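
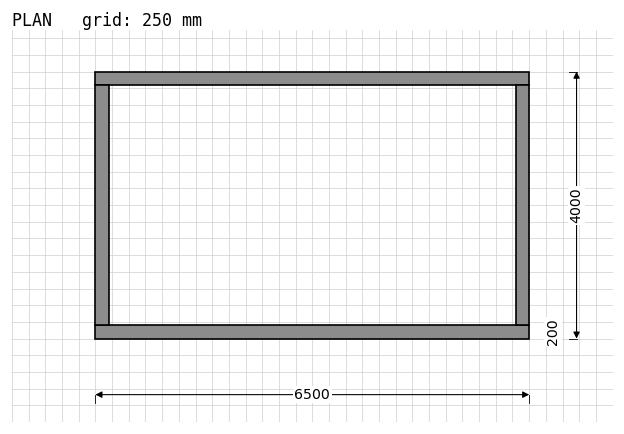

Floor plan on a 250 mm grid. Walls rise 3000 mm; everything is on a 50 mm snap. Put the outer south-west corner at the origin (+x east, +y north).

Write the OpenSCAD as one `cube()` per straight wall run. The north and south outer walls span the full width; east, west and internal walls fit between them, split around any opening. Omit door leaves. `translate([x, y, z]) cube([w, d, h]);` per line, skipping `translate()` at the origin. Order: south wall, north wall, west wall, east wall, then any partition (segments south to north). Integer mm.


cube([6500, 200, 3000]);
translate([0, 3800, 0]) cube([6500, 200, 3000]);
translate([0, 200, 0]) cube([200, 3600, 3000]);
translate([6300, 200, 0]) cube([200, 3600, 3000]);


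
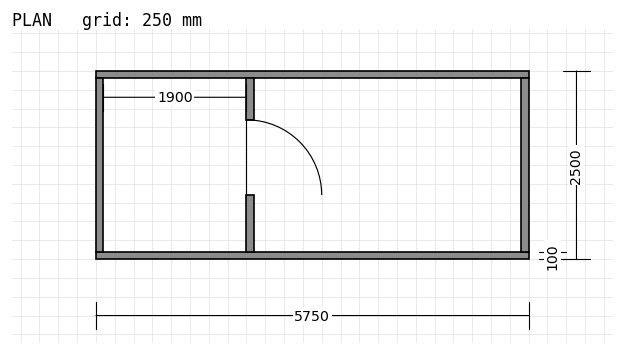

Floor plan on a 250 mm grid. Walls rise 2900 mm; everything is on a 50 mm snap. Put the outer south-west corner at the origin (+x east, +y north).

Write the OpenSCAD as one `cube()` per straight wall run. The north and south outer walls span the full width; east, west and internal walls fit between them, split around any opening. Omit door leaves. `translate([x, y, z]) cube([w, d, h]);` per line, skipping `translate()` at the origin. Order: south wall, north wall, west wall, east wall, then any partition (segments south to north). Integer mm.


cube([5750, 100, 2900]);
translate([0, 2400, 0]) cube([5750, 100, 2900]);
translate([0, 100, 0]) cube([100, 2300, 2900]);
translate([5650, 100, 0]) cube([100, 2300, 2900]);
translate([2000, 100, 0]) cube([100, 750, 2900]);
translate([2000, 1850, 0]) cube([100, 550, 2900]);


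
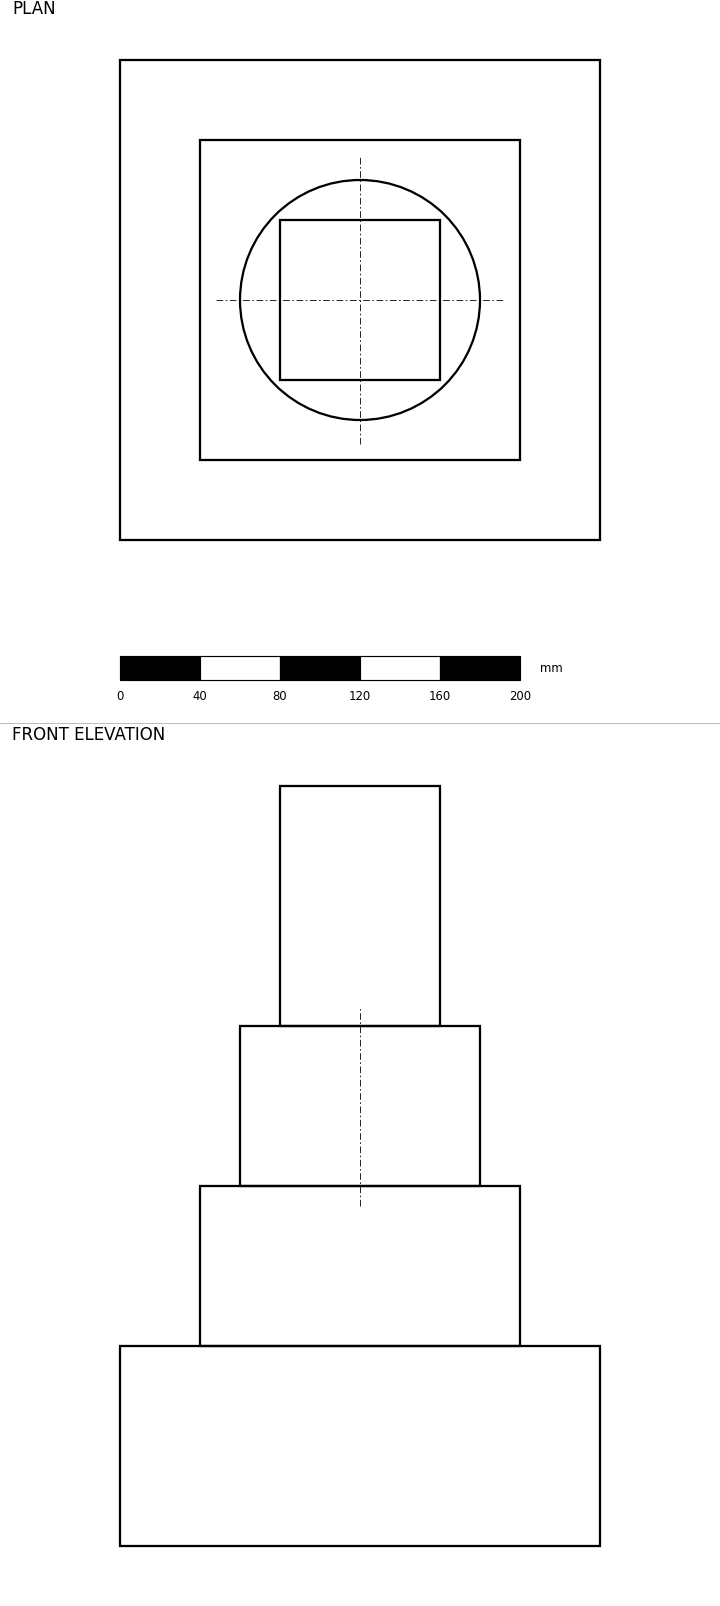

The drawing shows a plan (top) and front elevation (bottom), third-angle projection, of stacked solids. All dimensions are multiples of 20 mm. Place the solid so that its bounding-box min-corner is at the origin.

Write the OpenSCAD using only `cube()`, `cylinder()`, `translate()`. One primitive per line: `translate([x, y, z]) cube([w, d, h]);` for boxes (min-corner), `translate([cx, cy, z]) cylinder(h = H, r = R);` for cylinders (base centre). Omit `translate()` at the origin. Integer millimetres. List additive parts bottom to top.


cube([240, 240, 100]);
translate([40, 40, 100]) cube([160, 160, 80]);
translate([120, 120, 180]) cylinder(h = 80, r = 60);
translate([80, 80, 260]) cube([80, 80, 120]);


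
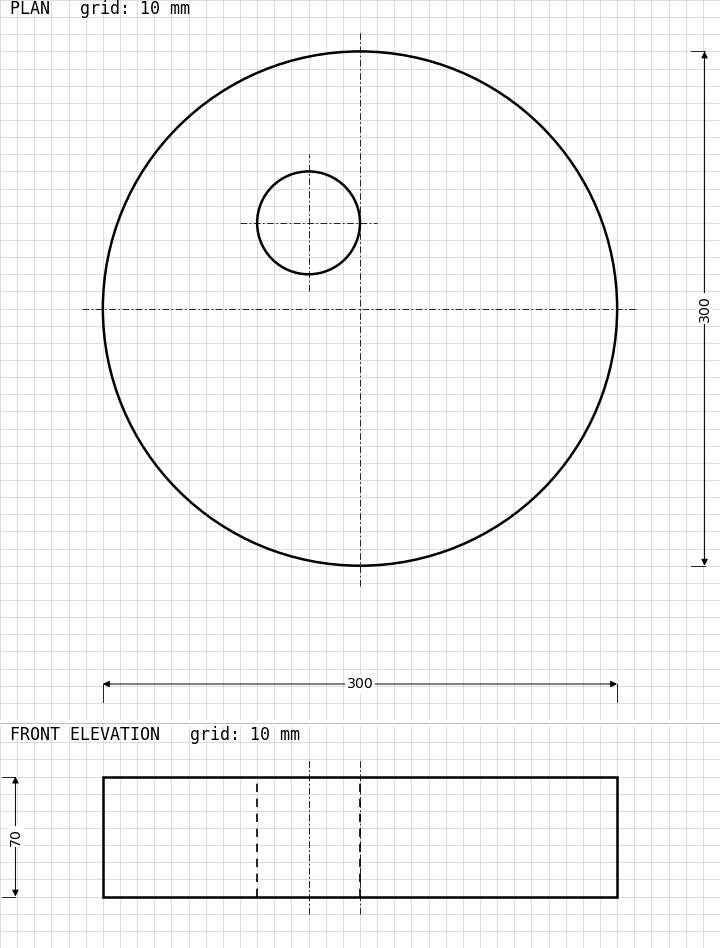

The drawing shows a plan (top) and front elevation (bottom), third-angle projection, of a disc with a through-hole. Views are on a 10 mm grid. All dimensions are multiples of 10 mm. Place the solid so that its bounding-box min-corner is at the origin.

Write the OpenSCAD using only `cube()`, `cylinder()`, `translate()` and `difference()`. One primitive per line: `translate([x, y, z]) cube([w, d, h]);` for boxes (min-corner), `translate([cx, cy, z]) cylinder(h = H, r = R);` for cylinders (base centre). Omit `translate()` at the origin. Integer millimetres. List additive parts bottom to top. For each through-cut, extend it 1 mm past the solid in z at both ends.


difference() {
  translate([150, 150, 0]) cylinder(h = 70, r = 150);
  translate([120, 200, -1]) cylinder(h = 72, r = 30);
}


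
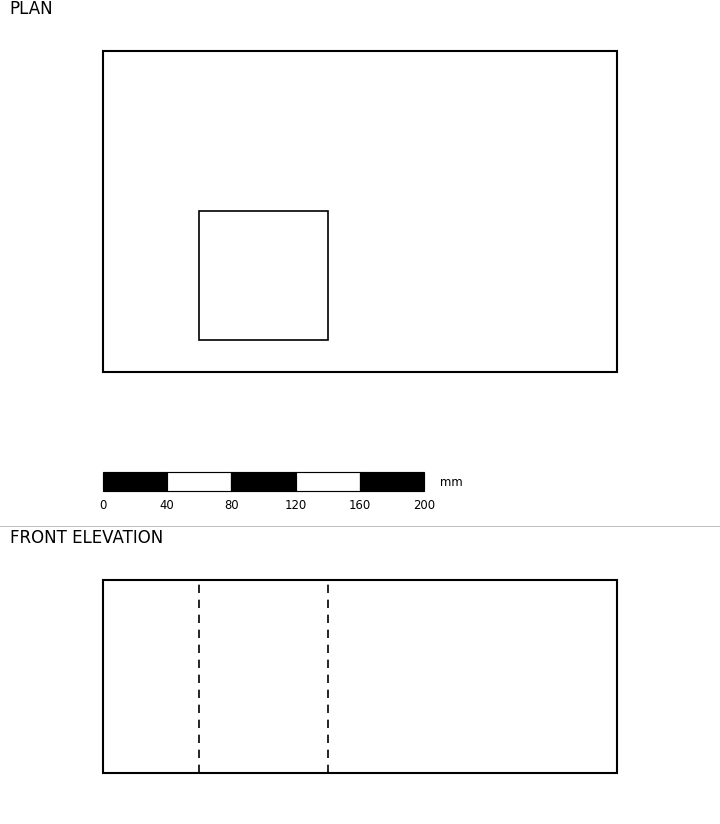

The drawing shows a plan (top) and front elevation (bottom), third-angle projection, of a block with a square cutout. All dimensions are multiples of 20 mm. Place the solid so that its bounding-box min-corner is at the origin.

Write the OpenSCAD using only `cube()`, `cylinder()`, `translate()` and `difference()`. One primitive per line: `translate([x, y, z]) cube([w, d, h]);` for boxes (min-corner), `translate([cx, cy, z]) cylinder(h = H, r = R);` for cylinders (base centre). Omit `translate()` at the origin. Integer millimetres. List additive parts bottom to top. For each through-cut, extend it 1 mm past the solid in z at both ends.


difference() {
  cube([320, 200, 120]);
  translate([60, 20, -1]) cube([80, 80, 122]);
}


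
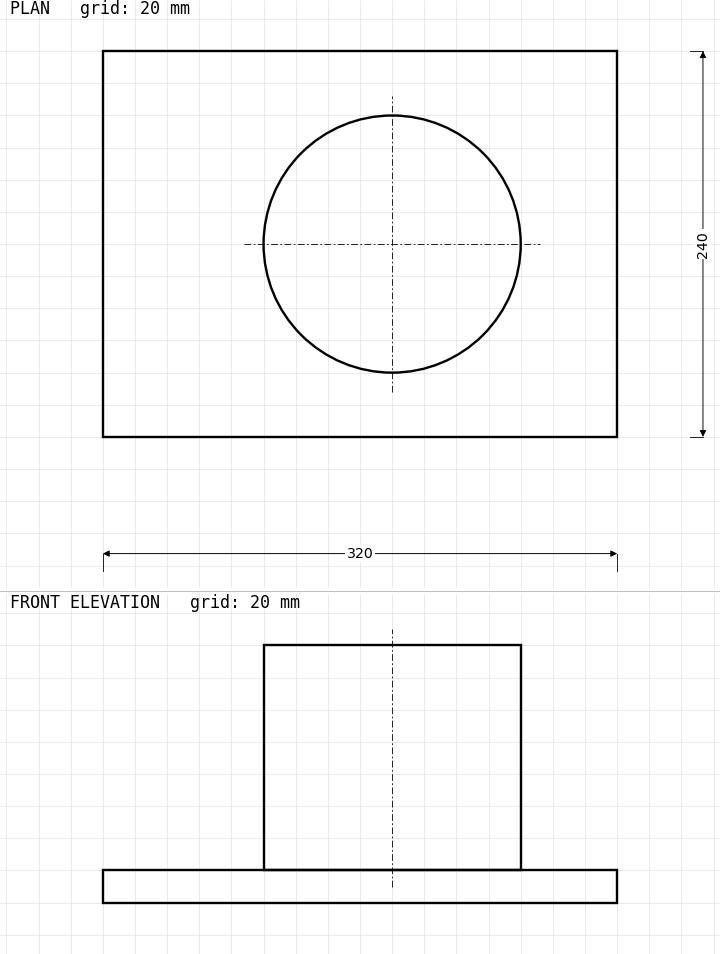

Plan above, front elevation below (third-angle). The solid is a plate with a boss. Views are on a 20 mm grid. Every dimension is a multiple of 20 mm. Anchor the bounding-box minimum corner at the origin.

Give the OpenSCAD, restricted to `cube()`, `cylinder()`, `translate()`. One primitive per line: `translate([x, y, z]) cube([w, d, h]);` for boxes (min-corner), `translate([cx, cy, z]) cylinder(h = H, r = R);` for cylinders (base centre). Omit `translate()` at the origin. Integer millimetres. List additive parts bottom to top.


cube([320, 240, 20]);
translate([180, 120, 20]) cylinder(h = 140, r = 80);


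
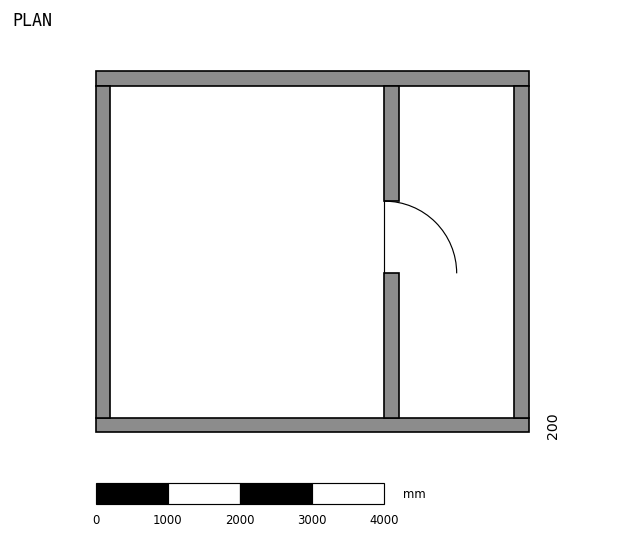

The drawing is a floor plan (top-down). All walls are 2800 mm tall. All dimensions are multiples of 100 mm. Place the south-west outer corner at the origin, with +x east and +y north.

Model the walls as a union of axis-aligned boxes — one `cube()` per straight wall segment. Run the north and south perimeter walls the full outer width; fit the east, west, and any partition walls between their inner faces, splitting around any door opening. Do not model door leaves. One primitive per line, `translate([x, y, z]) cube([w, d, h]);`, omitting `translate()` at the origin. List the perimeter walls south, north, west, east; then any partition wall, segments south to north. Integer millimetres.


cube([6000, 200, 2800]);
translate([0, 4800, 0]) cube([6000, 200, 2800]);
translate([0, 200, 0]) cube([200, 4600, 2800]);
translate([5800, 200, 0]) cube([200, 4600, 2800]);
translate([4000, 200, 0]) cube([200, 2000, 2800]);
translate([4000, 3200, 0]) cube([200, 1600, 2800]);


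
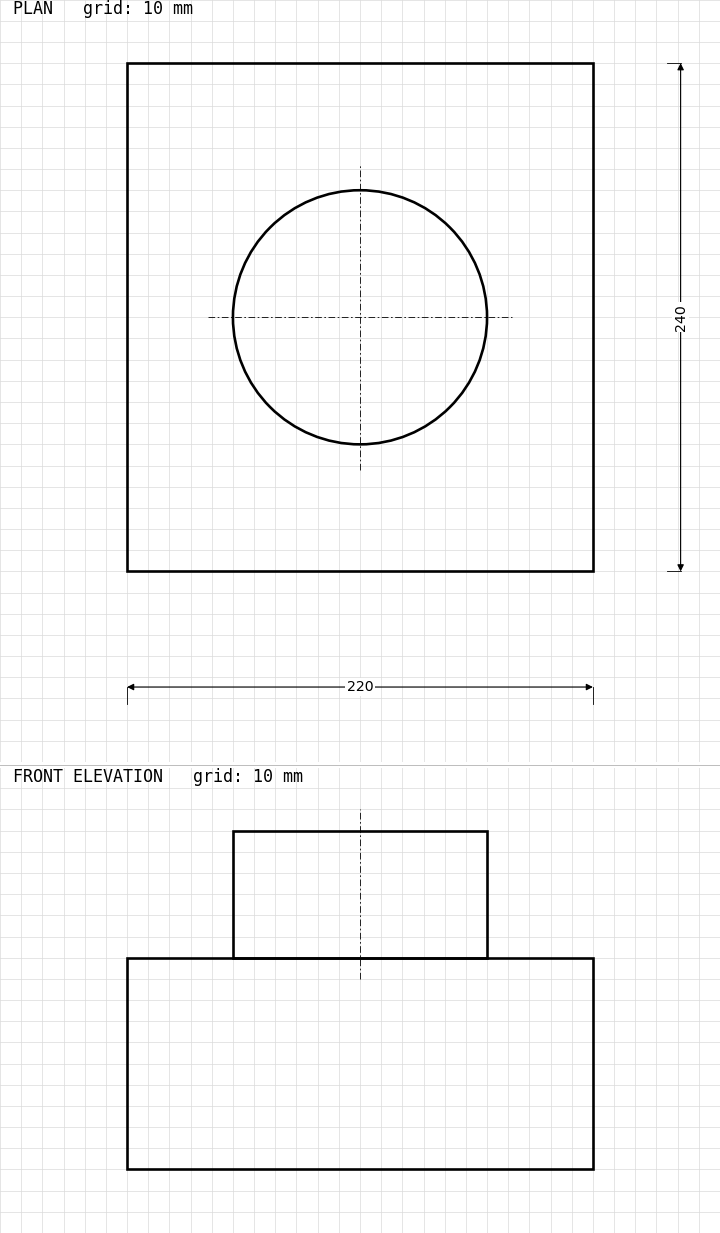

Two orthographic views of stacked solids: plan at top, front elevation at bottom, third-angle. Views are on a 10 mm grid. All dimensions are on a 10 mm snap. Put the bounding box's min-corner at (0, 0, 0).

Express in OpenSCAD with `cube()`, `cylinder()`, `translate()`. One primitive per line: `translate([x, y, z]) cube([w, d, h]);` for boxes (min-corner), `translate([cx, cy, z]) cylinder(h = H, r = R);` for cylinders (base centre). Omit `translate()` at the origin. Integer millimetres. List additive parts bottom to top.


cube([220, 240, 100]);
translate([110, 120, 100]) cylinder(h = 60, r = 60);


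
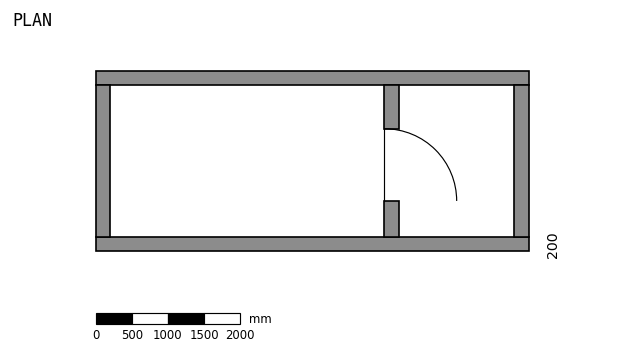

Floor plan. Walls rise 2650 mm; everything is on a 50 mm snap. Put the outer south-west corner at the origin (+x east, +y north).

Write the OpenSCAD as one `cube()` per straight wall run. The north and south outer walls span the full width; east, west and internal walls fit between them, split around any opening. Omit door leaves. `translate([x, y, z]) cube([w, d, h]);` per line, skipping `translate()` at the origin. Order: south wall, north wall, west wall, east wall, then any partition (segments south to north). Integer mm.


cube([6000, 200, 2650]);
translate([0, 2300, 0]) cube([6000, 200, 2650]);
translate([0, 200, 0]) cube([200, 2100, 2650]);
translate([5800, 200, 0]) cube([200, 2100, 2650]);
translate([4000, 200, 0]) cube([200, 500, 2650]);
translate([4000, 1700, 0]) cube([200, 600, 2650]);


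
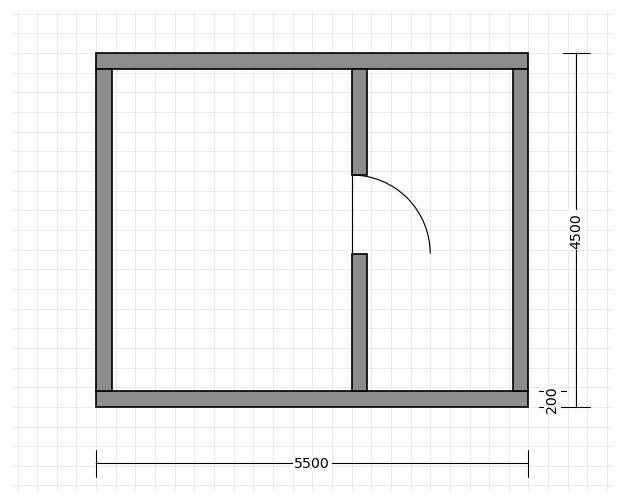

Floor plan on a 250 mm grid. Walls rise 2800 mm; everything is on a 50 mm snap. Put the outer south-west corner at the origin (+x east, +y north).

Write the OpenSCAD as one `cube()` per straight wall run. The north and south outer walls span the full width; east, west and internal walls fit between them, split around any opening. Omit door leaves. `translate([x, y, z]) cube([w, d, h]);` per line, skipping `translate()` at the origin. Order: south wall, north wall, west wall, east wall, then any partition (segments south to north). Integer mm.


cube([5500, 200, 2800]);
translate([0, 4300, 0]) cube([5500, 200, 2800]);
translate([0, 200, 0]) cube([200, 4100, 2800]);
translate([5300, 200, 0]) cube([200, 4100, 2800]);
translate([3250, 200, 0]) cube([200, 1750, 2800]);
translate([3250, 2950, 0]) cube([200, 1350, 2800]);


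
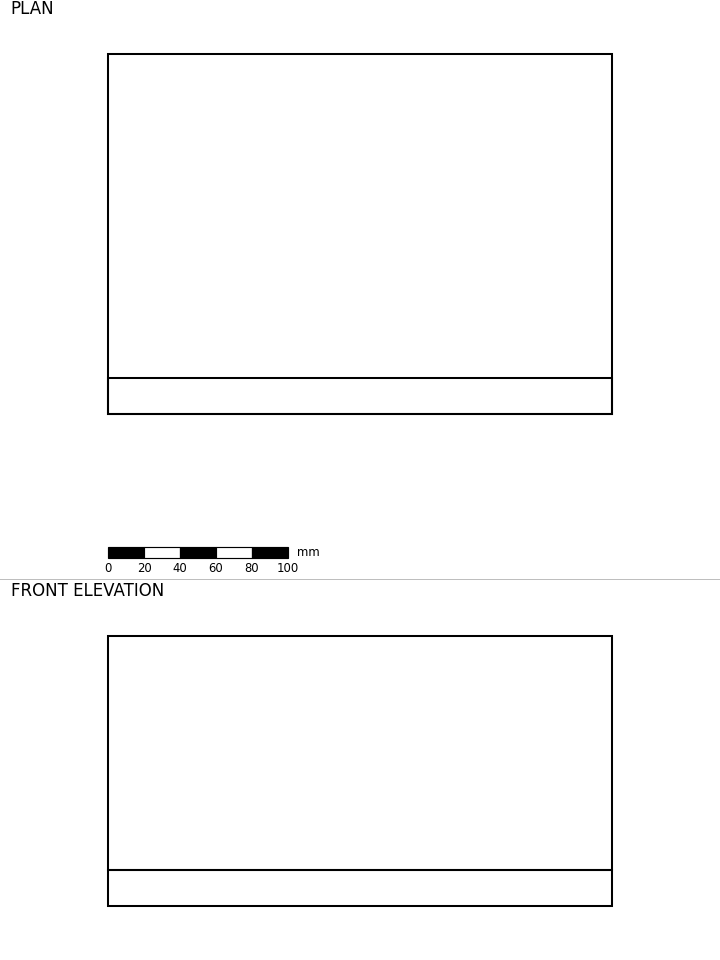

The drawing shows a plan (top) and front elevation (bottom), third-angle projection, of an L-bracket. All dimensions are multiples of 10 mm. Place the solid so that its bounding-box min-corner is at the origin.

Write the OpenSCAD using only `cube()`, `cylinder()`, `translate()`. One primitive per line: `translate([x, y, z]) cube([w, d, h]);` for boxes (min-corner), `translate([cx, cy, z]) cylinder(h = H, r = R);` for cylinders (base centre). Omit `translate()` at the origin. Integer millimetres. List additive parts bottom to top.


cube([280, 200, 20]);
translate([0, 0, 20]) cube([280, 20, 130]);


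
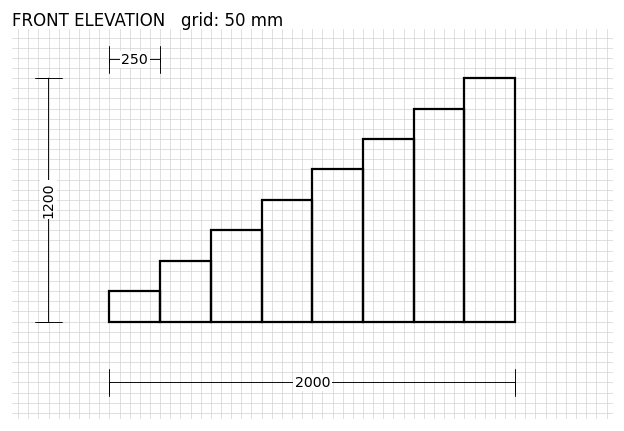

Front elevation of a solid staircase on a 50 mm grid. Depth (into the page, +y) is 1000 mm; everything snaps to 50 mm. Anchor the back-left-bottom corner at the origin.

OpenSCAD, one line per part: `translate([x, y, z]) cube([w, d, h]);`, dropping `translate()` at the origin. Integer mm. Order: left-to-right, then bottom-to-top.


cube([250, 1000, 150]);
translate([250, 0, 0]) cube([250, 1000, 300]);
translate([500, 0, 0]) cube([250, 1000, 450]);
translate([750, 0, 0]) cube([250, 1000, 600]);
translate([1000, 0, 0]) cube([250, 1000, 750]);
translate([1250, 0, 0]) cube([250, 1000, 900]);
translate([1500, 0, 0]) cube([250, 1000, 1050]);
translate([1750, 0, 0]) cube([250, 1000, 1200]);


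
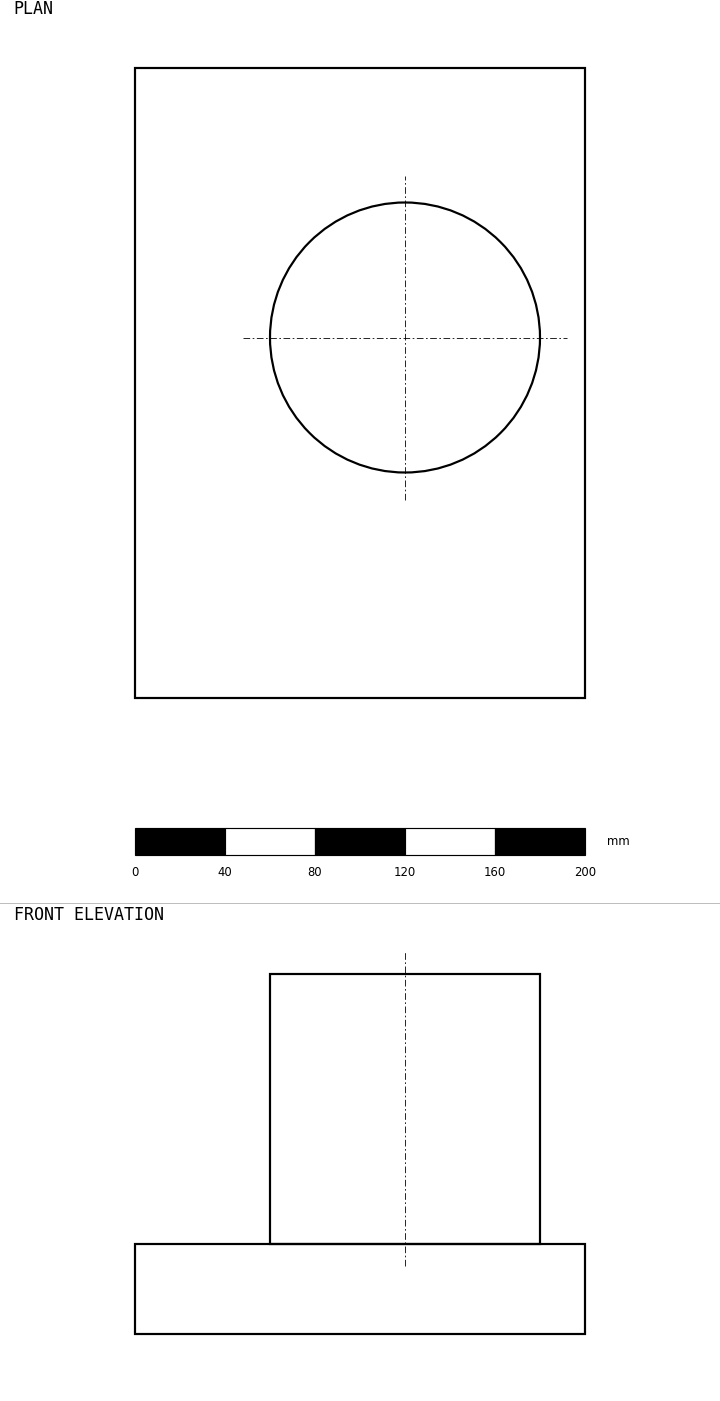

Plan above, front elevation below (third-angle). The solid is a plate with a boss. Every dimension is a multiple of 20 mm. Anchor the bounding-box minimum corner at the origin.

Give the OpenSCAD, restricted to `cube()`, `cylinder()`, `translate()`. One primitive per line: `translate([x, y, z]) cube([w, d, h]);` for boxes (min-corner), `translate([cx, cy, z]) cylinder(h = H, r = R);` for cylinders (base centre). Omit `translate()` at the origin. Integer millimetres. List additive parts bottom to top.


cube([200, 280, 40]);
translate([120, 160, 40]) cylinder(h = 120, r = 60);


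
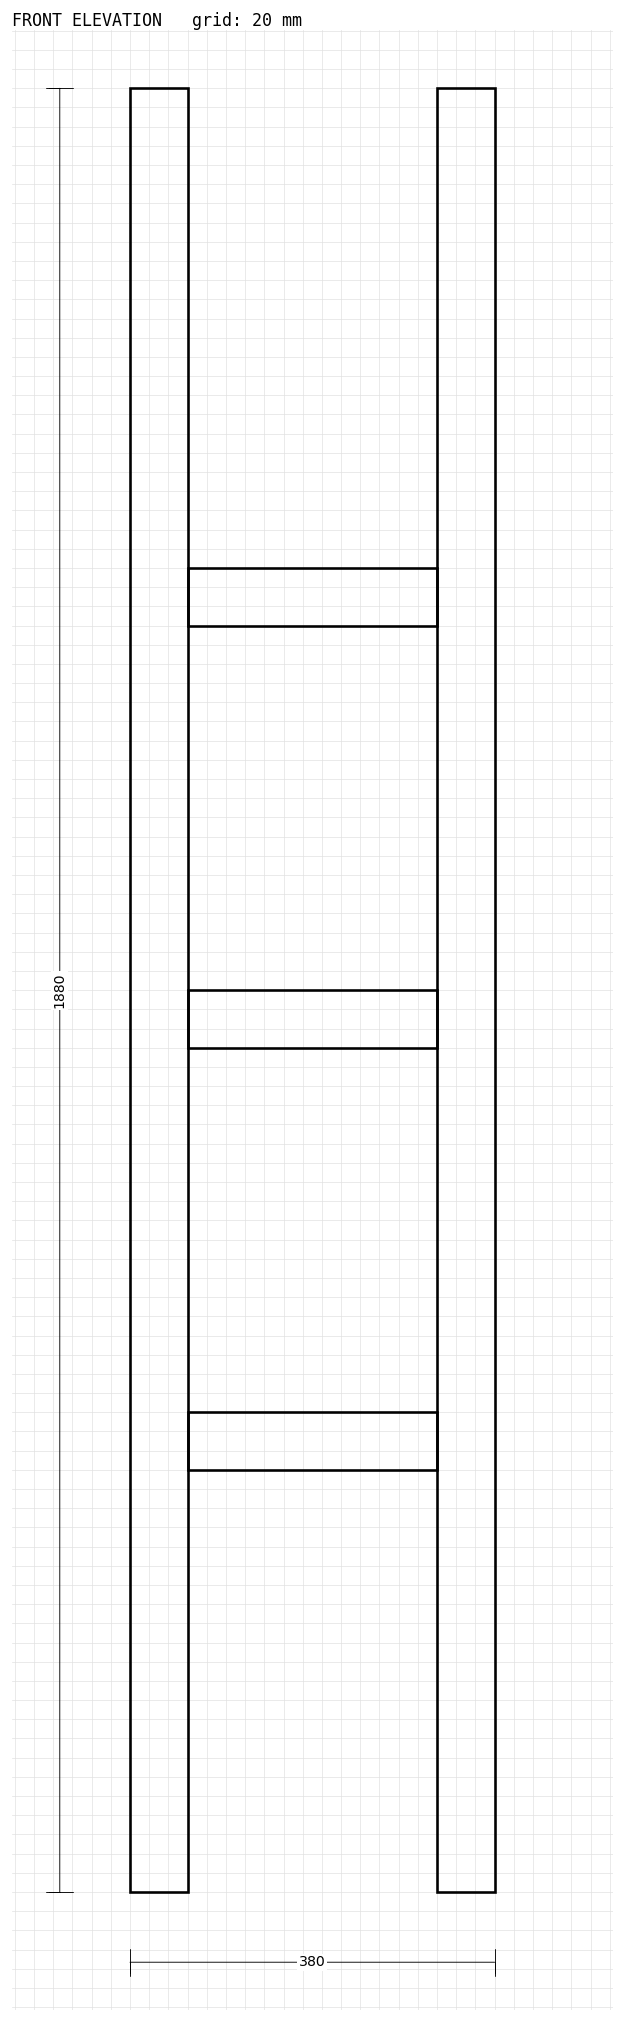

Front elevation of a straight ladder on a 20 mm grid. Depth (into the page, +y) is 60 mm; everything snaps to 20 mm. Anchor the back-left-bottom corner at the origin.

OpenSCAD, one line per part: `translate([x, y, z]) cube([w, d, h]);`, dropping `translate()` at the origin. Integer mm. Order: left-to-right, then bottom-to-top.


cube([60, 60, 1880]);
translate([60, 0, 440]) cube([260, 60, 60]);
translate([60, 0, 880]) cube([260, 60, 60]);
translate([60, 0, 1320]) cube([260, 60, 60]);
translate([320, 0, 0]) cube([60, 60, 1880]);


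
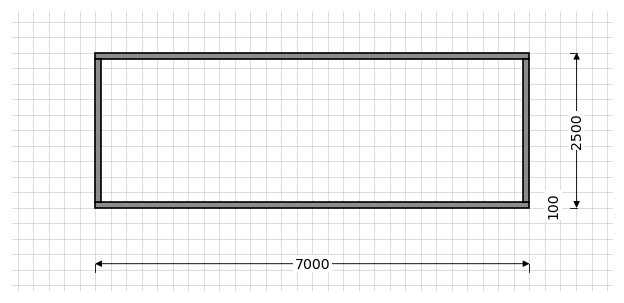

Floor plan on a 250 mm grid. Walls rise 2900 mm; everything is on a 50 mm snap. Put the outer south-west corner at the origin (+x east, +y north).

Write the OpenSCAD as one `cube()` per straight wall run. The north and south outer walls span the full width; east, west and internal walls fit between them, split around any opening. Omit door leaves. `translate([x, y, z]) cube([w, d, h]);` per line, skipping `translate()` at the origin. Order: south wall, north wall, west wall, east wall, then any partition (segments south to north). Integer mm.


cube([7000, 100, 2900]);
translate([0, 2400, 0]) cube([7000, 100, 2900]);
translate([0, 100, 0]) cube([100, 2300, 2900]);
translate([6900, 100, 0]) cube([100, 2300, 2900]);


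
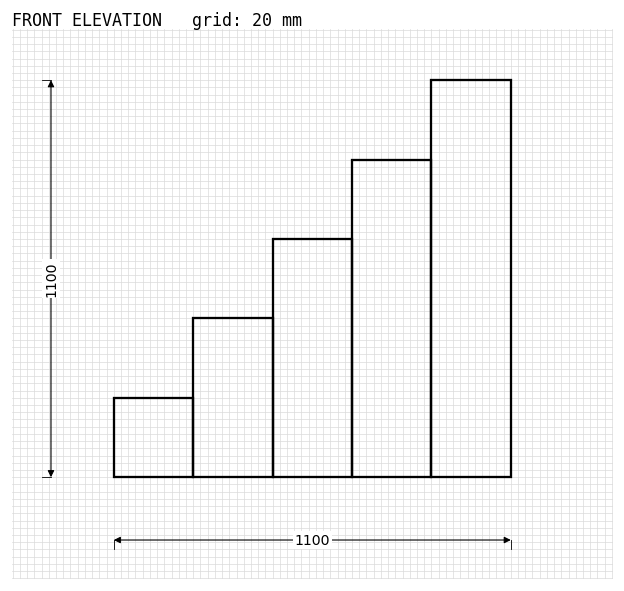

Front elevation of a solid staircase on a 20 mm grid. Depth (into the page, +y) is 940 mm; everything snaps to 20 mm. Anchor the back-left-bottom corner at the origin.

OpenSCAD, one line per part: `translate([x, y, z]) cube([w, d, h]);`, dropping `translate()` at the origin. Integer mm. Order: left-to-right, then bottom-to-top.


cube([220, 940, 220]);
translate([220, 0, 0]) cube([220, 940, 440]);
translate([440, 0, 0]) cube([220, 940, 660]);
translate([660, 0, 0]) cube([220, 940, 880]);
translate([880, 0, 0]) cube([220, 940, 1100]);


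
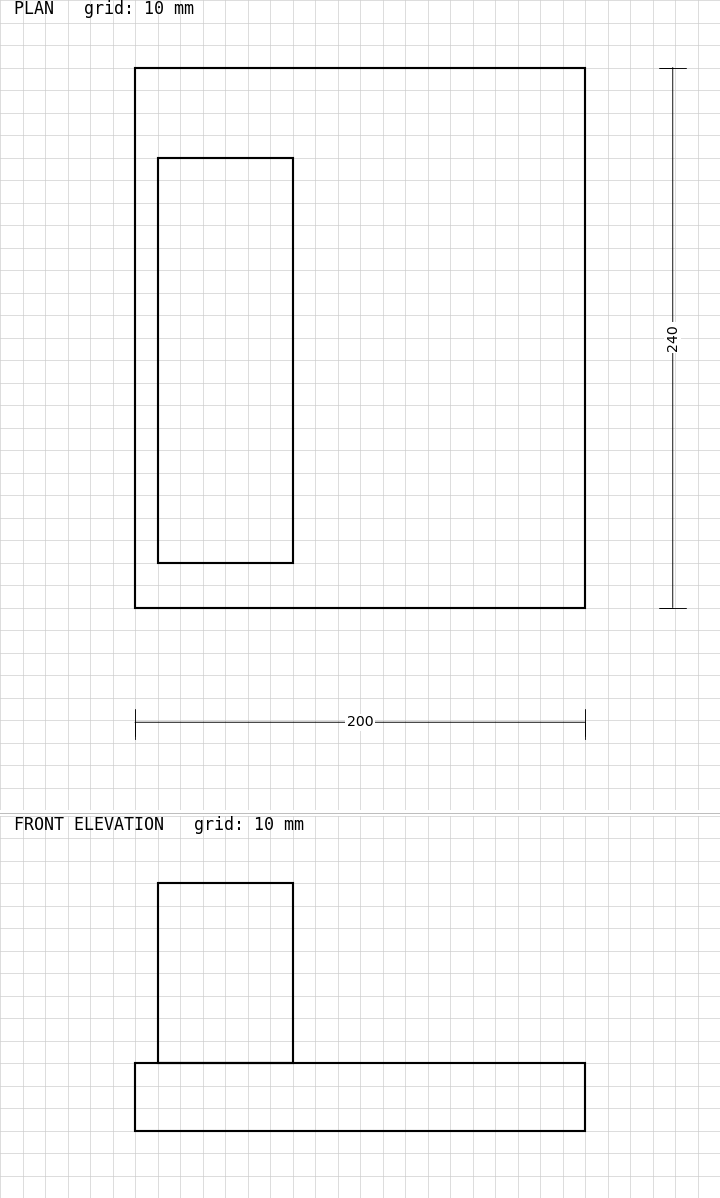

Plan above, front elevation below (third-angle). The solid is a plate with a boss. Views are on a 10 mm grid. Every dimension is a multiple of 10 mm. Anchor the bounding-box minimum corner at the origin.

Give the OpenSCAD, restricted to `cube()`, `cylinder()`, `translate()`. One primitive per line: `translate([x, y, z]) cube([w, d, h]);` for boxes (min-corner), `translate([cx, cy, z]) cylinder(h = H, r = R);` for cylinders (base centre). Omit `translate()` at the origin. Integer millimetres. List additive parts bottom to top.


cube([200, 240, 30]);
translate([10, 20, 30]) cube([60, 180, 80]);


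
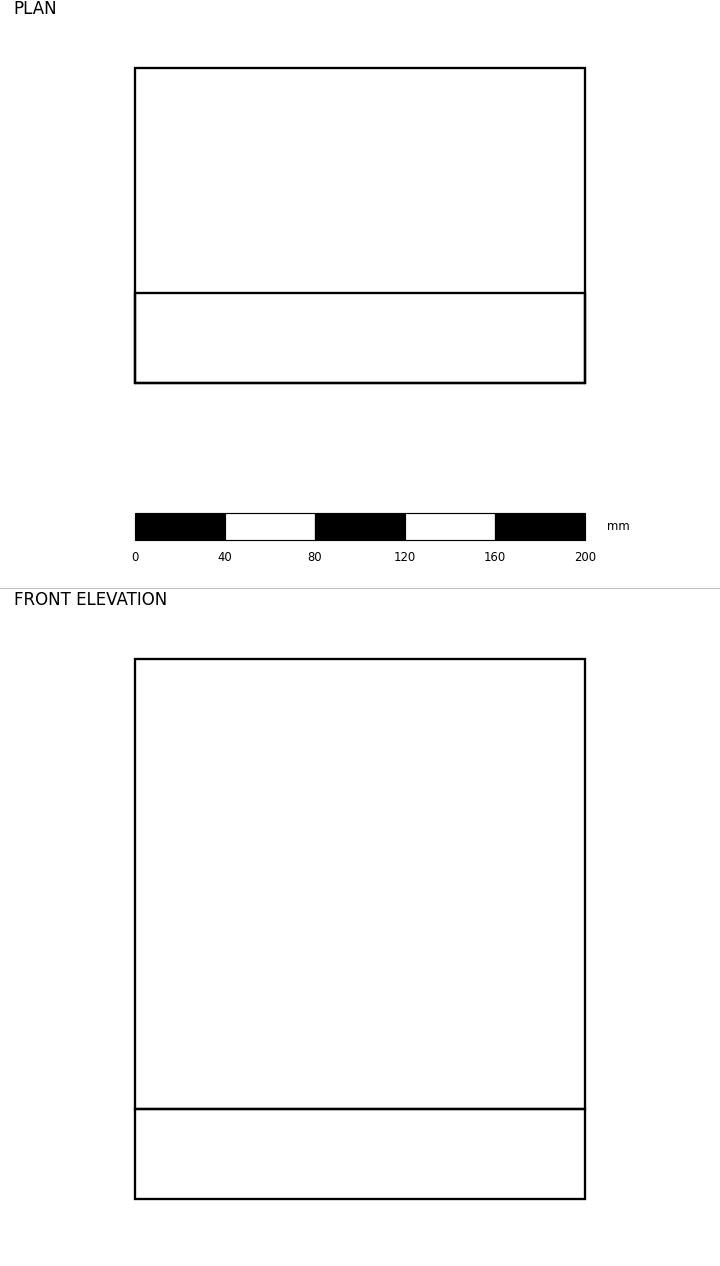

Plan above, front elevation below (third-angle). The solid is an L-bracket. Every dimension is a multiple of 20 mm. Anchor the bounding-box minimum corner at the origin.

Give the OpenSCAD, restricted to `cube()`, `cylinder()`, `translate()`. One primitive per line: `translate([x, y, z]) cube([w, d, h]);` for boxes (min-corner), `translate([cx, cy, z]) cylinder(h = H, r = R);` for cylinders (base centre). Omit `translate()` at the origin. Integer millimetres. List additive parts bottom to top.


cube([200, 140, 40]);
translate([0, 0, 40]) cube([200, 40, 200]);


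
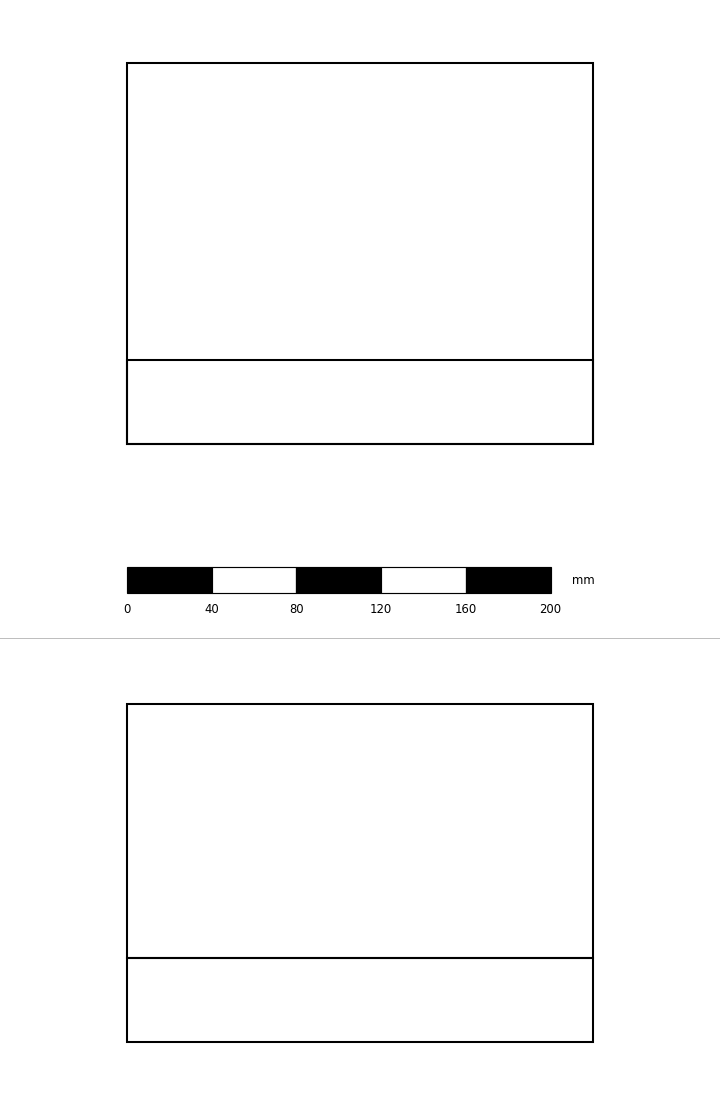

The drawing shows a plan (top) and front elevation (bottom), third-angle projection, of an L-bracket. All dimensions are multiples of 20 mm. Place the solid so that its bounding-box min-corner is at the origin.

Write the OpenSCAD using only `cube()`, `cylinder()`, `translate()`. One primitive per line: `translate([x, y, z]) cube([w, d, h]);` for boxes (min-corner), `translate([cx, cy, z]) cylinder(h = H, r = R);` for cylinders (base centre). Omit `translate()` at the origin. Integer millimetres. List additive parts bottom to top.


cube([220, 180, 40]);
translate([0, 0, 40]) cube([220, 40, 120]);


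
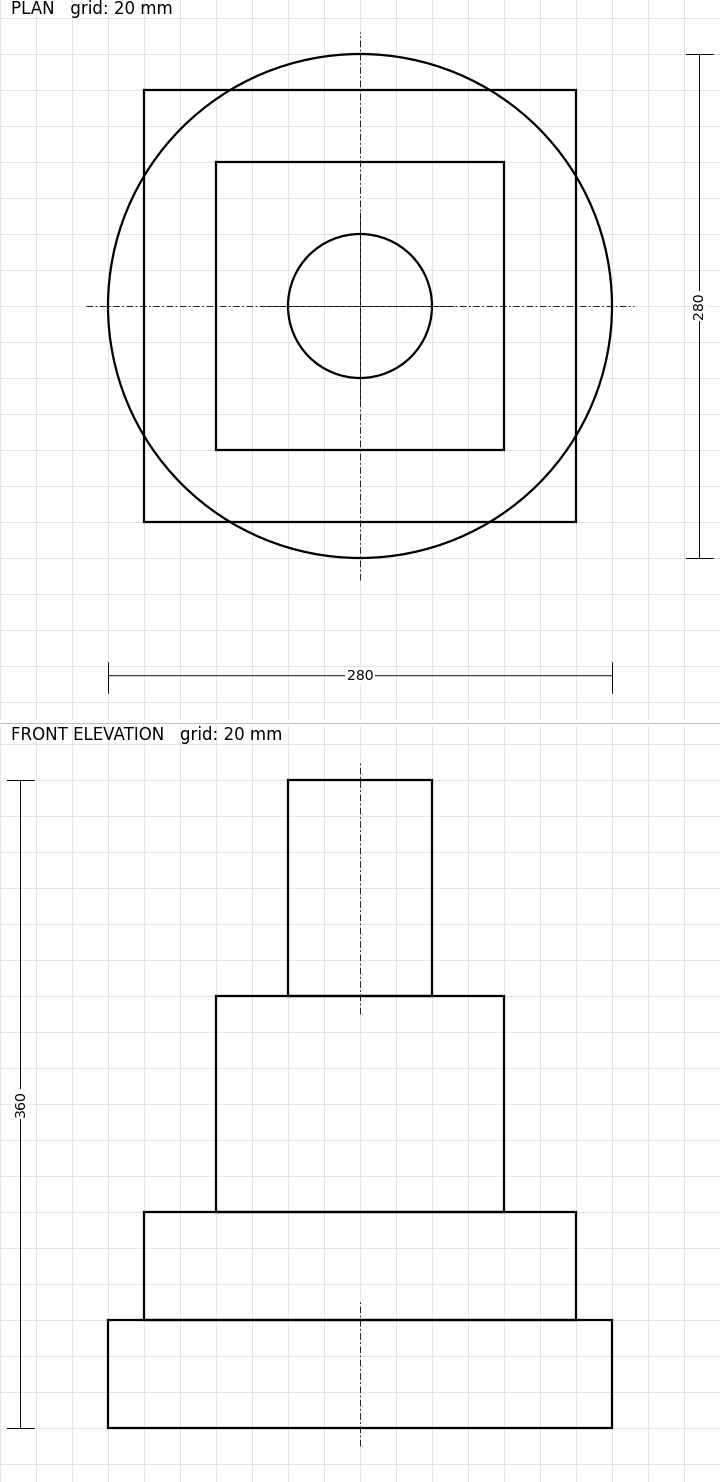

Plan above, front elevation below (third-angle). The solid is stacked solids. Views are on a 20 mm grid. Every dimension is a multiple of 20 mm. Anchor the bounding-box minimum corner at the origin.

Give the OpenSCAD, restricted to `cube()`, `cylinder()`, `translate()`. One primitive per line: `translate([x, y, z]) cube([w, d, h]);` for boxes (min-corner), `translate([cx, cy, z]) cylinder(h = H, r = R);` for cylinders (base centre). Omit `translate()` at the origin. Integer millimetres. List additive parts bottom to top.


translate([140, 140, 0]) cylinder(h = 60, r = 140);
translate([20, 20, 60]) cube([240, 240, 60]);
translate([60, 60, 120]) cube([160, 160, 120]);
translate([140, 140, 240]) cylinder(h = 120, r = 40);


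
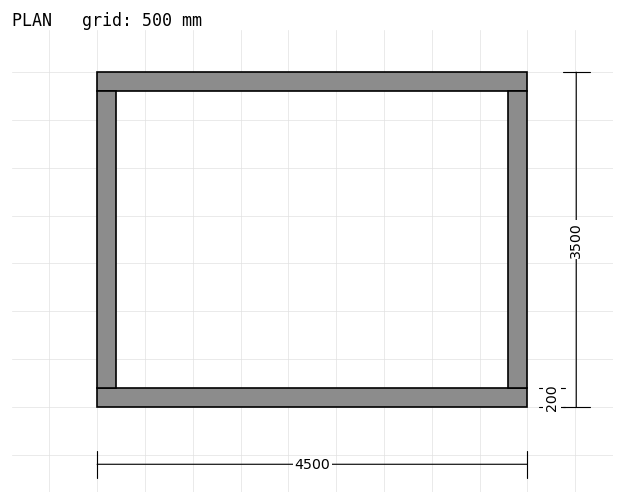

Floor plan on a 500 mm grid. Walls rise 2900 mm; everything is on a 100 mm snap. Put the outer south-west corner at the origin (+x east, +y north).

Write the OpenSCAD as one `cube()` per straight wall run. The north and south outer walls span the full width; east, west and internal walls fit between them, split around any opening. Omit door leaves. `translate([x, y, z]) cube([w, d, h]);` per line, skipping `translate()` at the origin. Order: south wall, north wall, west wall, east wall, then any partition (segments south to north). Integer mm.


cube([4500, 200, 2900]);
translate([0, 3300, 0]) cube([4500, 200, 2900]);
translate([0, 200, 0]) cube([200, 3100, 2900]);
translate([4300, 200, 0]) cube([200, 3100, 2900]);


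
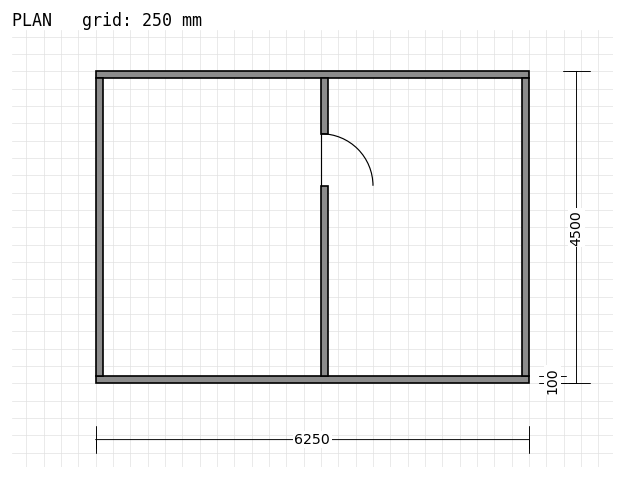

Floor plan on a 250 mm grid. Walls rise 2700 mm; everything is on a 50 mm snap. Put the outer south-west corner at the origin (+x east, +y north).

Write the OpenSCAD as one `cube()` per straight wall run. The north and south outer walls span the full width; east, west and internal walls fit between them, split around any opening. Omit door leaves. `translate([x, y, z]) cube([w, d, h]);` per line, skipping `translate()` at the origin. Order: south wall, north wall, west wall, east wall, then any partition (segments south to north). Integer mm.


cube([6250, 100, 2700]);
translate([0, 4400, 0]) cube([6250, 100, 2700]);
translate([0, 100, 0]) cube([100, 4300, 2700]);
translate([6150, 100, 0]) cube([100, 4300, 2700]);
translate([3250, 100, 0]) cube([100, 2750, 2700]);
translate([3250, 3600, 0]) cube([100, 800, 2700]);


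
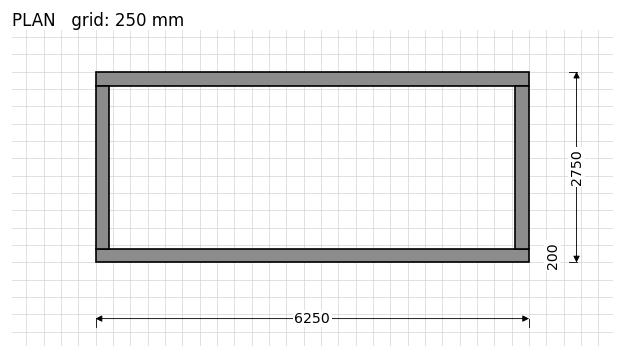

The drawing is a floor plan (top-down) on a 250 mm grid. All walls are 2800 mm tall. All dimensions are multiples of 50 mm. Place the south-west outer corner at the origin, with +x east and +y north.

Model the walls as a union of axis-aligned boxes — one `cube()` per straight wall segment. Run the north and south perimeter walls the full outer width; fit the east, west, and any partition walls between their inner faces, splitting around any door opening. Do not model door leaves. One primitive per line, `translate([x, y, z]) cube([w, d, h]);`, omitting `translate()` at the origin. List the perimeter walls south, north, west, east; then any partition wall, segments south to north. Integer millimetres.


cube([6250, 200, 2800]);
translate([0, 2550, 0]) cube([6250, 200, 2800]);
translate([0, 200, 0]) cube([200, 2350, 2800]);
translate([6050, 200, 0]) cube([200, 2350, 2800]);


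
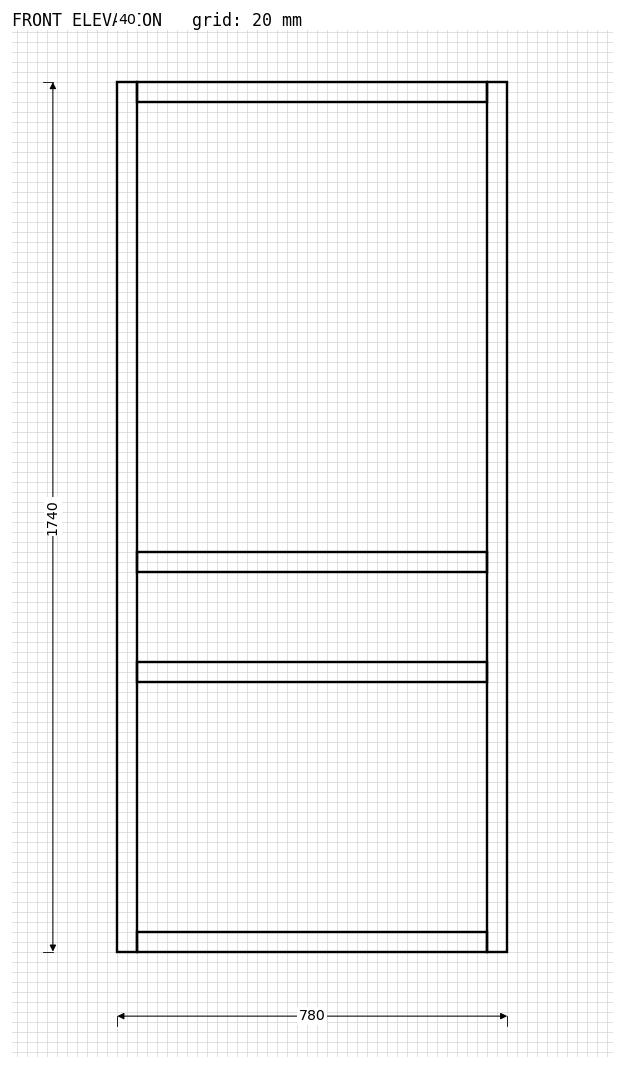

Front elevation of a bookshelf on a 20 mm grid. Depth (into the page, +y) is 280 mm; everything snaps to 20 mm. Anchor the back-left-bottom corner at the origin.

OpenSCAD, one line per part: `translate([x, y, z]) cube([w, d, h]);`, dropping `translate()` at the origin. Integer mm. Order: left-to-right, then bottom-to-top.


cube([40, 280, 1740]);
translate([40, 0, 0]) cube([700, 280, 40]);
translate([40, 0, 540]) cube([700, 280, 40]);
translate([40, 0, 760]) cube([700, 280, 40]);
translate([40, 0, 1700]) cube([700, 280, 40]);
translate([740, 0, 0]) cube([40, 280, 1740]);


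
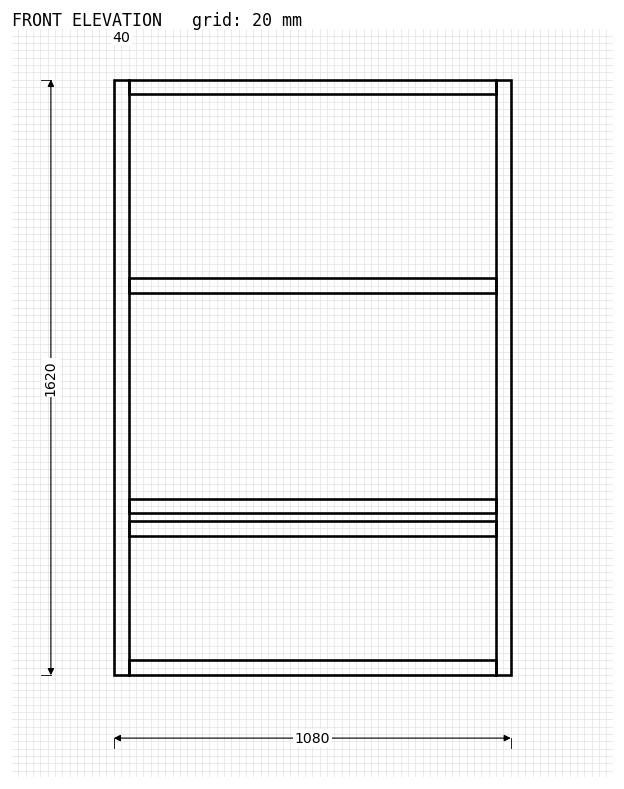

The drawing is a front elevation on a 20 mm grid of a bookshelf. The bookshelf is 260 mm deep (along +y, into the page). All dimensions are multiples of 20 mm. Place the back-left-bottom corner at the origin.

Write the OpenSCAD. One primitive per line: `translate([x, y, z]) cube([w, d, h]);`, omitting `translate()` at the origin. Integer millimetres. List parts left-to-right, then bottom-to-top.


cube([40, 260, 1620]);
translate([40, 0, 0]) cube([1000, 260, 40]);
translate([40, 0, 380]) cube([1000, 260, 40]);
translate([40, 0, 440]) cube([1000, 260, 40]);
translate([40, 0, 1040]) cube([1000, 260, 40]);
translate([40, 0, 1580]) cube([1000, 260, 40]);
translate([1040, 0, 0]) cube([40, 260, 1620]);


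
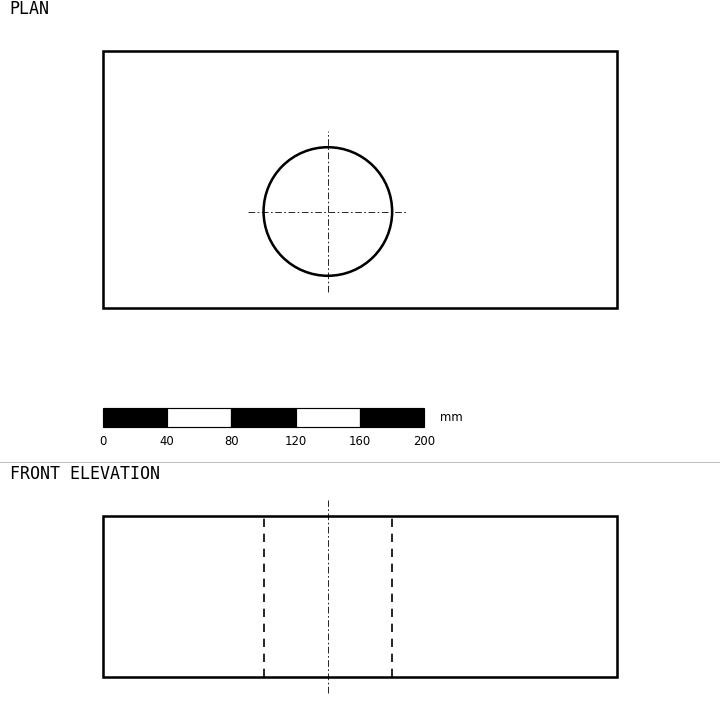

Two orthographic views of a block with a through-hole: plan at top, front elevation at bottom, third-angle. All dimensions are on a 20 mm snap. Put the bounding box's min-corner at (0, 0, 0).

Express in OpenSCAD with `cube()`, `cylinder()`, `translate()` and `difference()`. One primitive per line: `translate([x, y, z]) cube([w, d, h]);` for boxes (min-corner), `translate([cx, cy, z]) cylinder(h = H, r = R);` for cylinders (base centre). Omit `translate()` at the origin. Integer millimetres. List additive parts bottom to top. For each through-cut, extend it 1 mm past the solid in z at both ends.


difference() {
  cube([320, 160, 100]);
  translate([140, 60, -1]) cylinder(h = 102, r = 40);
}


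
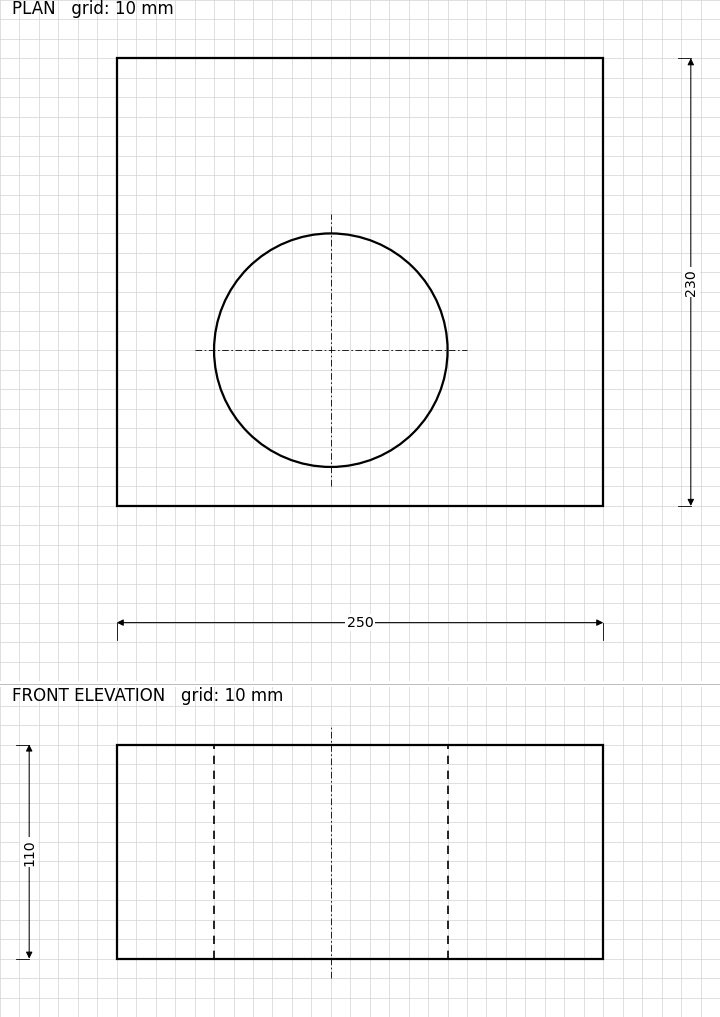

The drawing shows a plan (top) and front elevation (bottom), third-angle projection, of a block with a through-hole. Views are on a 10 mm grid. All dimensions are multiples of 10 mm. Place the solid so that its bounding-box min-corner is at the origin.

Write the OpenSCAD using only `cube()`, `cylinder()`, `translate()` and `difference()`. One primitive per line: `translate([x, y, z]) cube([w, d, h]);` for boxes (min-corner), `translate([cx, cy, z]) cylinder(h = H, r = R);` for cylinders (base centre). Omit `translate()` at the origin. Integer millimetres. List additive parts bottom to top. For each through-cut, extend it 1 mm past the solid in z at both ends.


difference() {
  cube([250, 230, 110]);
  translate([110, 80, -1]) cylinder(h = 112, r = 60);
}


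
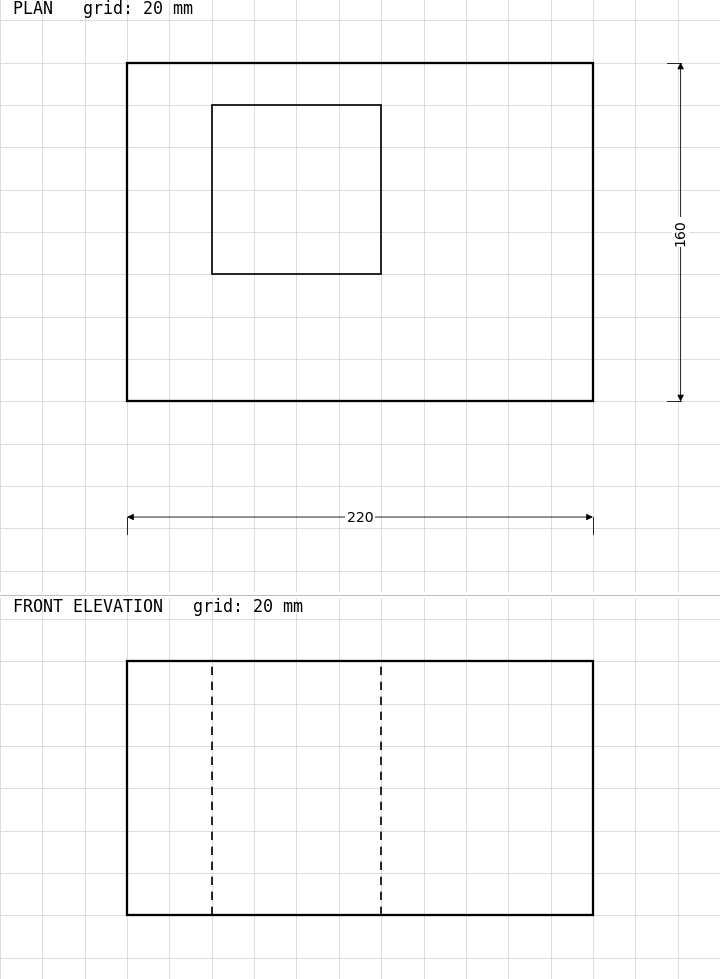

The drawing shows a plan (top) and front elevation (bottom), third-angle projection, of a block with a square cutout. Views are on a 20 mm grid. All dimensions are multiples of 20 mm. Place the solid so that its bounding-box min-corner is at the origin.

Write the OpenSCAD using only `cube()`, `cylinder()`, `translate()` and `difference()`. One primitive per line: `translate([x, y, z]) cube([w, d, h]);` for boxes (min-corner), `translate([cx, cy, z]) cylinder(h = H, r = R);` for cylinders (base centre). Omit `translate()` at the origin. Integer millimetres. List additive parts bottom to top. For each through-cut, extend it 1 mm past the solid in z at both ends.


difference() {
  cube([220, 160, 120]);
  translate([40, 60, -1]) cube([80, 80, 122]);
}


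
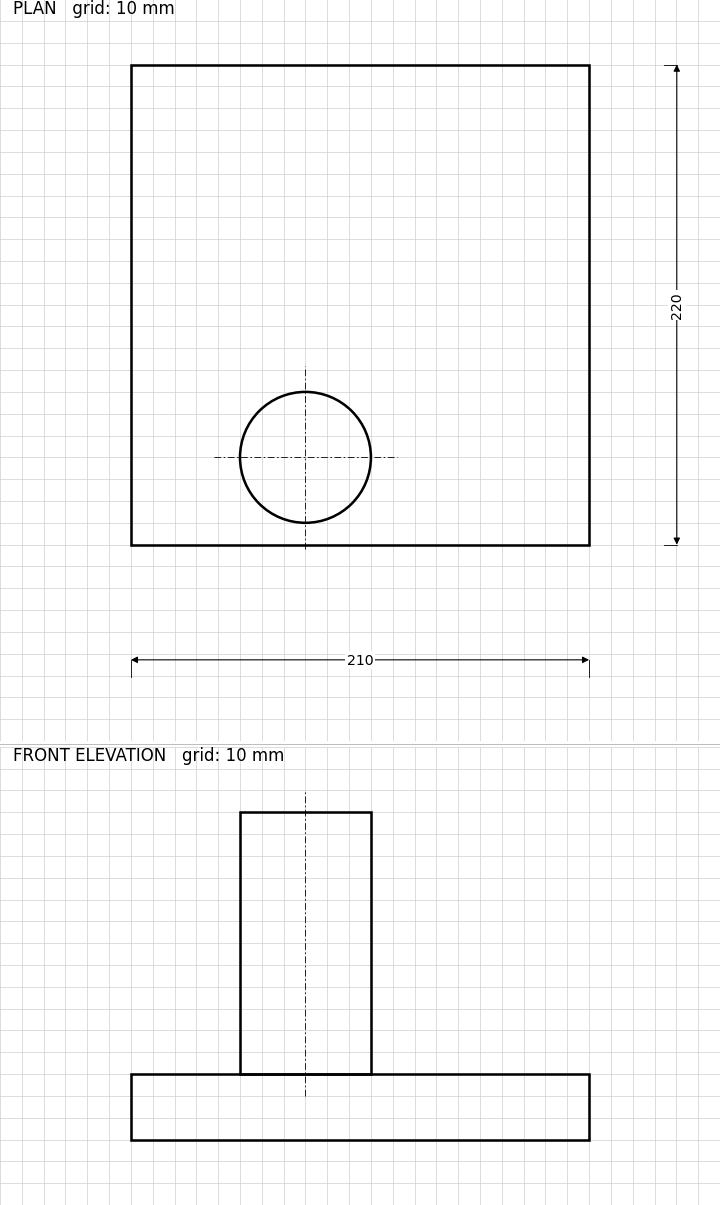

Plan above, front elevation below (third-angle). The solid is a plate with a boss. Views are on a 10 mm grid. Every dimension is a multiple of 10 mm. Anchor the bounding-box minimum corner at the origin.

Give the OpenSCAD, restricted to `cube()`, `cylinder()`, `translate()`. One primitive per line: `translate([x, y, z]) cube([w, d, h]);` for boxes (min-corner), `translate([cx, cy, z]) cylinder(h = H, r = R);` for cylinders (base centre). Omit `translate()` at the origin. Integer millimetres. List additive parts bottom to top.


cube([210, 220, 30]);
translate([80, 40, 30]) cylinder(h = 120, r = 30);


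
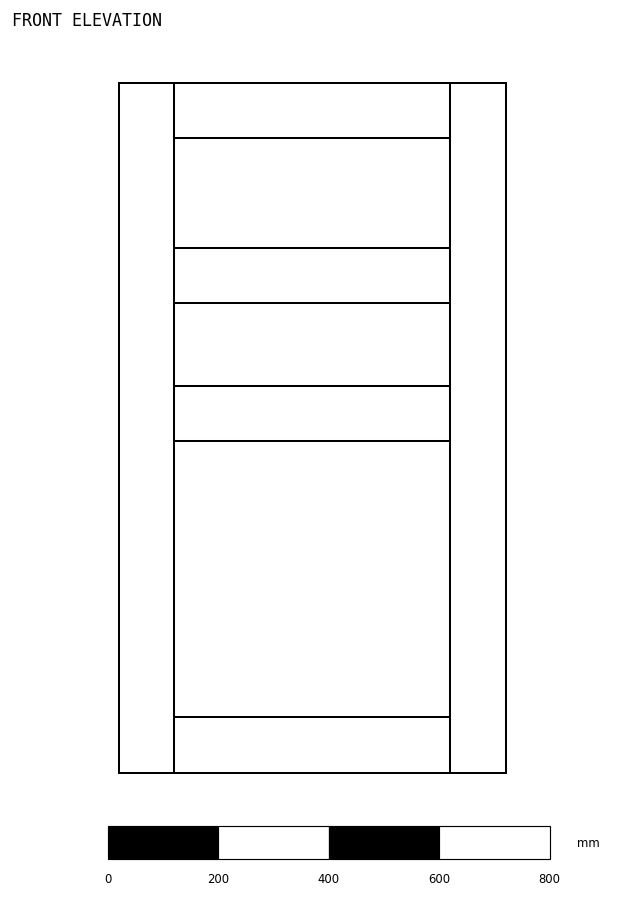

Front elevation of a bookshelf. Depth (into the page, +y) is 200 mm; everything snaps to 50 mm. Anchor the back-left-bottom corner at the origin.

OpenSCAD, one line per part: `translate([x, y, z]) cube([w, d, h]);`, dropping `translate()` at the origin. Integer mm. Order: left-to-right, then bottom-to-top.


cube([100, 200, 1250]);
translate([100, 0, 0]) cube([500, 200, 100]);
translate([100, 0, 600]) cube([500, 200, 100]);
translate([100, 0, 850]) cube([500, 200, 100]);
translate([100, 0, 1150]) cube([500, 200, 100]);
translate([600, 0, 0]) cube([100, 200, 1250]);


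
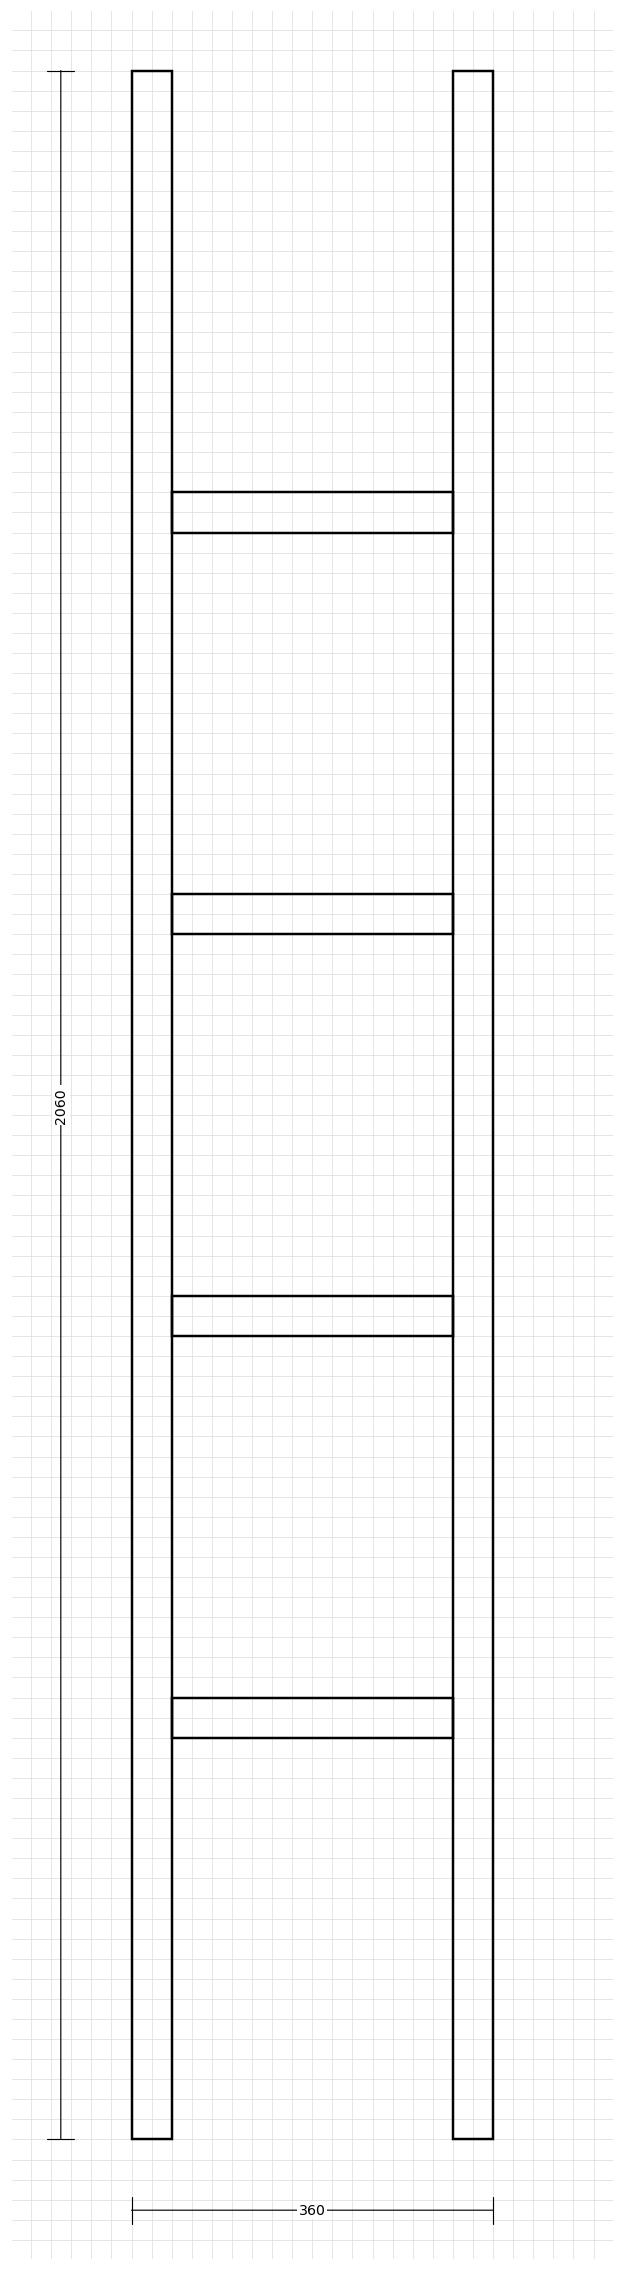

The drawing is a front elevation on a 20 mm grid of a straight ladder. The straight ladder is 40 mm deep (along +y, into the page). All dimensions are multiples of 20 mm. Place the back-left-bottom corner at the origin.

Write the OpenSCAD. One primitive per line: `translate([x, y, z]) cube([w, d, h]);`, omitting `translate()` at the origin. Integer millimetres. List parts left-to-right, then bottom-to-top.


cube([40, 40, 2060]);
translate([40, 0, 400]) cube([280, 40, 40]);
translate([40, 0, 800]) cube([280, 40, 40]);
translate([40, 0, 1200]) cube([280, 40, 40]);
translate([40, 0, 1600]) cube([280, 40, 40]);
translate([320, 0, 0]) cube([40, 40, 2060]);


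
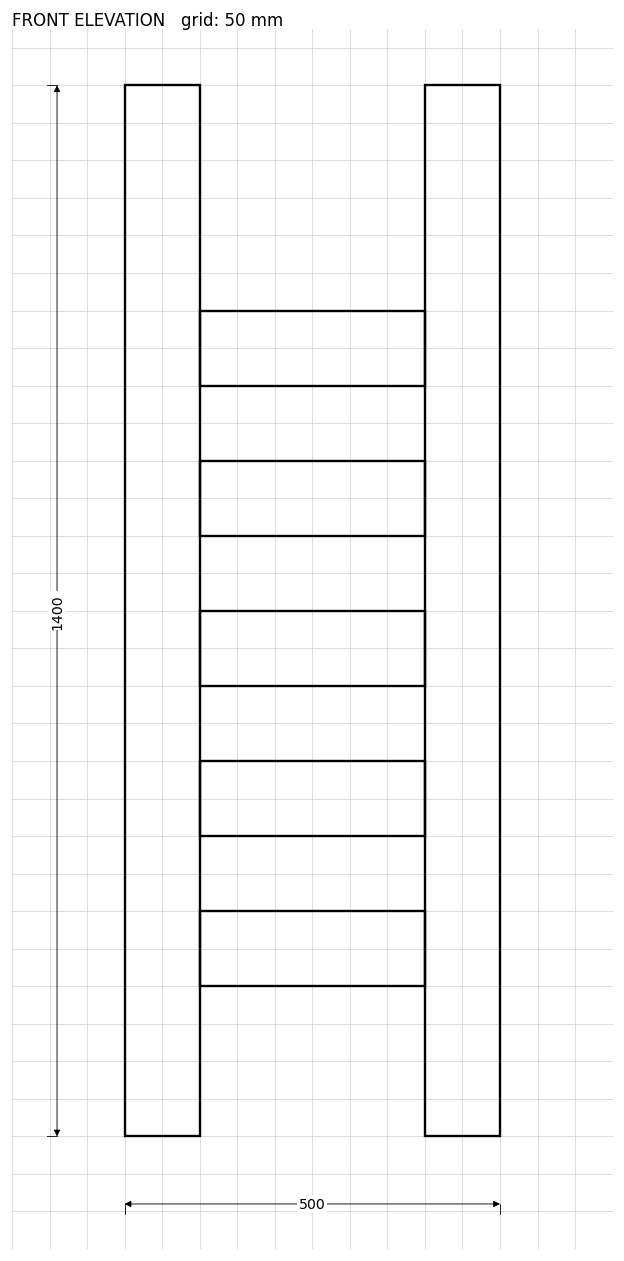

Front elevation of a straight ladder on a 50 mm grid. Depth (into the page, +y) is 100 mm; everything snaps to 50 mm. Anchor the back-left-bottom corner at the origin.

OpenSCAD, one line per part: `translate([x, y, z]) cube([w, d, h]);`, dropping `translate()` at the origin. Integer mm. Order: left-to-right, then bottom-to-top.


cube([100, 100, 1400]);
translate([100, 0, 200]) cube([300, 100, 100]);
translate([100, 0, 400]) cube([300, 100, 100]);
translate([100, 0, 600]) cube([300, 100, 100]);
translate([100, 0, 800]) cube([300, 100, 100]);
translate([100, 0, 1000]) cube([300, 100, 100]);
translate([400, 0, 0]) cube([100, 100, 1400]);


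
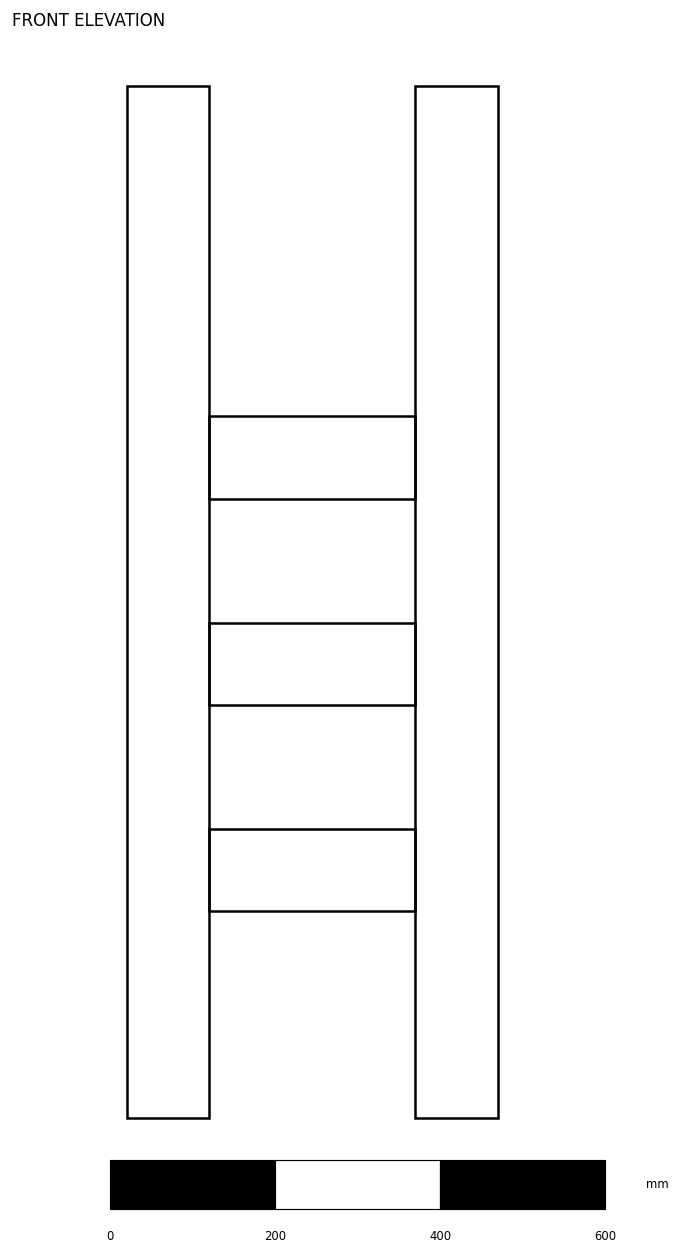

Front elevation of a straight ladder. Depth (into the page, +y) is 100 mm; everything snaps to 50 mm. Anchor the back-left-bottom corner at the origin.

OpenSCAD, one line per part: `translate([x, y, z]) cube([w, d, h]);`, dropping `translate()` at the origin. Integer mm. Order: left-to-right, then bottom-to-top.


cube([100, 100, 1250]);
translate([100, 0, 250]) cube([250, 100, 100]);
translate([100, 0, 500]) cube([250, 100, 100]);
translate([100, 0, 750]) cube([250, 100, 100]);
translate([350, 0, 0]) cube([100, 100, 1250]);


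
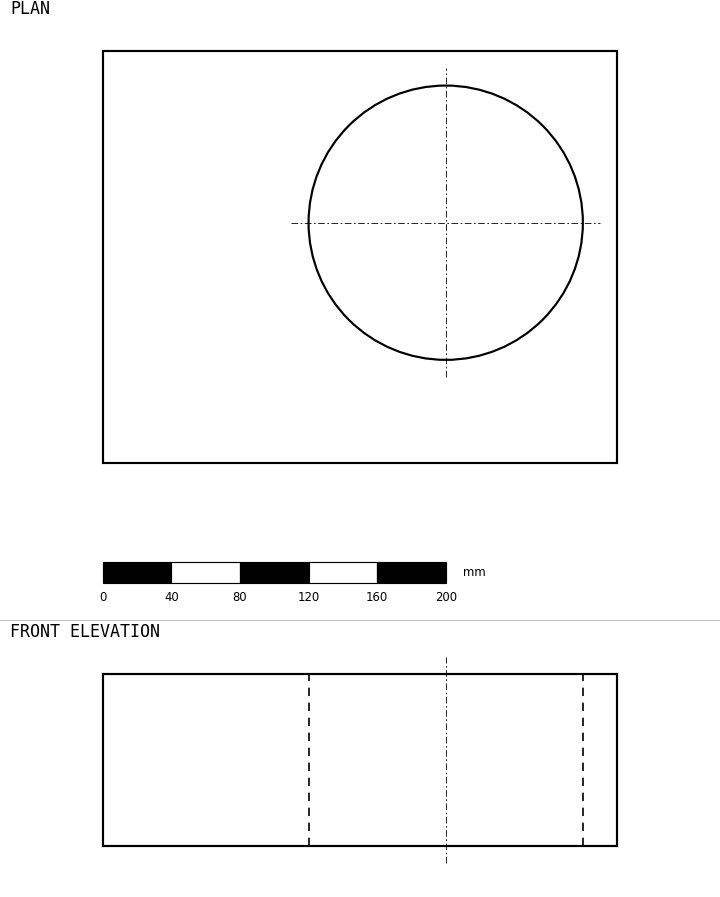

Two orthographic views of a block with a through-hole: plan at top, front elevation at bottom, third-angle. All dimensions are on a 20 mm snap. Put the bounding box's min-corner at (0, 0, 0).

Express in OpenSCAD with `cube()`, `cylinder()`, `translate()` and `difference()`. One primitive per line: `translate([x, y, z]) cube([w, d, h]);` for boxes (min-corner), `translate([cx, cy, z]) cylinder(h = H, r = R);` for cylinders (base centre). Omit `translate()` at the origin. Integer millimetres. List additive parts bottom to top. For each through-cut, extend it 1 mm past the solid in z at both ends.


difference() {
  cube([300, 240, 100]);
  translate([200, 140, -1]) cylinder(h = 102, r = 80);
}


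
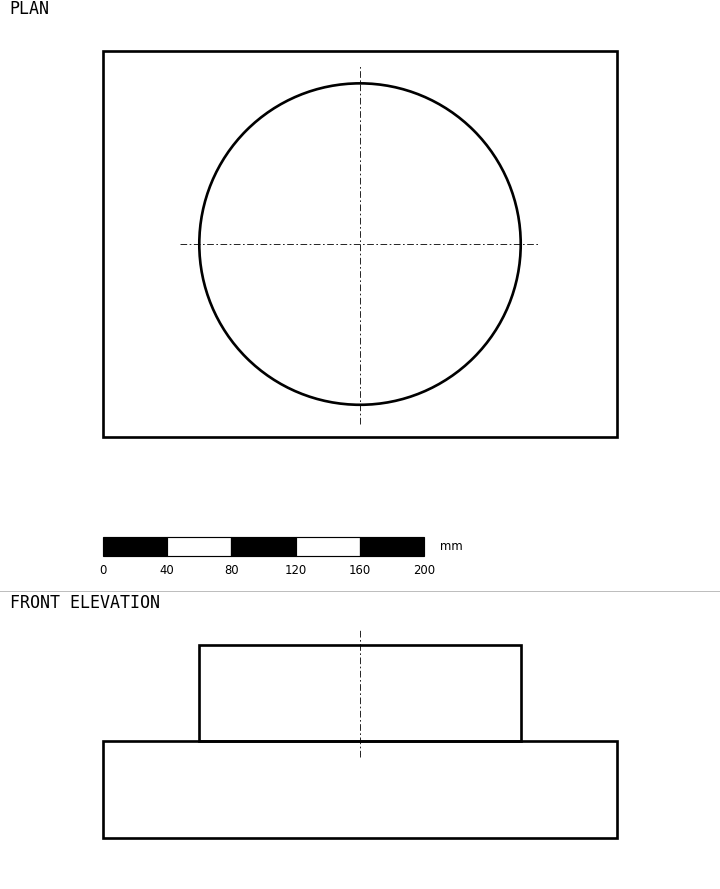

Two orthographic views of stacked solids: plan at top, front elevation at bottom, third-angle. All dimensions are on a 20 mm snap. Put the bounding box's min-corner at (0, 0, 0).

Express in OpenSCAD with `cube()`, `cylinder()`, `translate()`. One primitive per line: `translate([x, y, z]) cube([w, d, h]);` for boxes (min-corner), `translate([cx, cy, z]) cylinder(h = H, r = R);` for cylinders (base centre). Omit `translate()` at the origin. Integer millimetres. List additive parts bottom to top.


cube([320, 240, 60]);
translate([160, 120, 60]) cylinder(h = 60, r = 100);
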